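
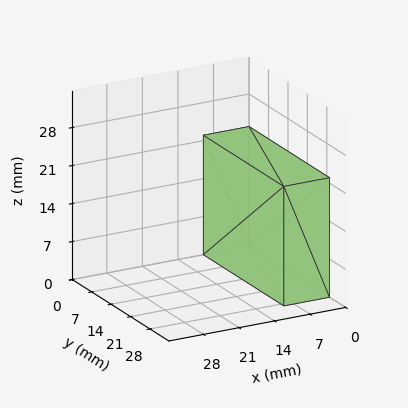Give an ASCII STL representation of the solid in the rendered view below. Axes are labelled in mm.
Reading the render: the shape is a rectangular box, roughly 9 × 29 mm footprint and 22 mm tall (dimensions read to the nearest mm from the axis ticks). For the STL, each face is triangulated and given an outward normal.

solid part
  facet normal 0.0000 0.0000 -1.0000
    outer loop
      vertex 9.0 29.0 0.0
      vertex 9.0 0.0 0.0
      vertex 0.0 0.0 0.0
    endloop
  endfacet
  facet normal 0.0000 0.0000 -1.0000
    outer loop
      vertex 0.0 29.0 0.0
      vertex 9.0 29.0 0.0
      vertex 0.0 0.0 0.0
    endloop
  endfacet
  facet normal 0.0000 0.0000 1.0000
    outer loop
      vertex 0.0 0.0 22.0
      vertex 9.0 0.0 22.0
      vertex 9.0 29.0 22.0
    endloop
  endfacet
  facet normal 0.0000 0.0000 1.0000
    outer loop
      vertex 0.0 0.0 22.0
      vertex 9.0 29.0 22.0
      vertex 0.0 29.0 22.0
    endloop
  endfacet
  facet normal 0.0000 -1.0000 0.0000
    outer loop
      vertex 0.0 0.0 0.0
      vertex 9.0 0.0 0.0
      vertex 9.0 0.0 22.0
    endloop
  endfacet
  facet normal 0.0000 -1.0000 0.0000
    outer loop
      vertex 0.0 0.0 0.0
      vertex 9.0 0.0 22.0
      vertex 0.0 0.0 22.0
    endloop
  endfacet
  facet normal 0.0000 1.0000 0.0000
    outer loop
      vertex 9.0 29.0 22.0
      vertex 9.0 29.0 0.0
      vertex 0.0 29.0 0.0
    endloop
  endfacet
  facet normal 0.0000 1.0000 0.0000
    outer loop
      vertex 0.0 29.0 22.0
      vertex 9.0 29.0 22.0
      vertex 0.0 29.0 0.0
    endloop
  endfacet
  facet normal -1.0000 0.0000 0.0000
    outer loop
      vertex 0.0 29.0 22.0
      vertex 0.0 29.0 0.0
      vertex 0.0 0.0 0.0
    endloop
  endfacet
  facet normal -1.0000 0.0000 0.0000
    outer loop
      vertex 0.0 0.0 22.0
      vertex 0.0 29.0 22.0
      vertex 0.0 0.0 0.0
    endloop
  endfacet
  facet normal 1.0000 0.0000 0.0000
    outer loop
      vertex 9.0 0.0 0.0
      vertex 9.0 29.0 0.0
      vertex 9.0 29.0 22.0
    endloop
  endfacet
  facet normal 1.0000 0.0000 0.0000
    outer loop
      vertex 9.0 0.0 0.0
      vertex 9.0 29.0 22.0
      vertex 9.0 0.0 22.0
    endloop
  endfacet
endsolid part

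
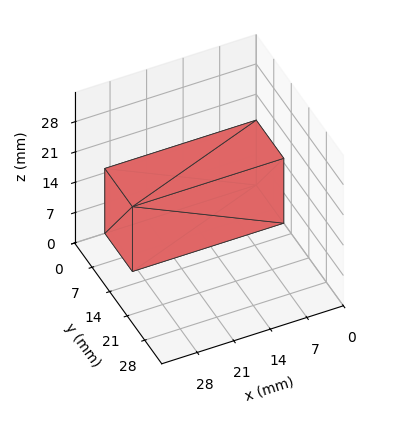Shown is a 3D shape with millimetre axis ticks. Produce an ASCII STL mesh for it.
Reading the render: the shape is a rectangular box, roughly 29 × 11 mm footprint and 15 mm tall (dimensions read to the nearest mm from the axis ticks). For the STL, each face is triangulated and given an outward normal.

solid part
  facet normal 0.0000 0.0000 -1.0000
    outer loop
      vertex 29.000 11.000 0.000
      vertex 29.000 0.000 0.000
      vertex 0.000 0.000 0.000
    endloop
  endfacet
  facet normal 0.0000 0.0000 -1.0000
    outer loop
      vertex 0.000 11.000 0.000
      vertex 29.000 11.000 0.000
      vertex 0.000 0.000 0.000
    endloop
  endfacet
  facet normal 0.0000 0.0000 1.0000
    outer loop
      vertex 0.000 0.000 15.000
      vertex 29.000 0.000 15.000
      vertex 29.000 11.000 15.000
    endloop
  endfacet
  facet normal 0.0000 0.0000 1.0000
    outer loop
      vertex 0.000 0.000 15.000
      vertex 29.000 11.000 15.000
      vertex 0.000 11.000 15.000
    endloop
  endfacet
  facet normal 0.0000 -1.0000 0.0000
    outer loop
      vertex 0.000 0.000 0.000
      vertex 29.000 0.000 0.000
      vertex 29.000 0.000 15.000
    endloop
  endfacet
  facet normal 0.0000 -1.0000 0.0000
    outer loop
      vertex 0.000 0.000 0.000
      vertex 29.000 0.000 15.000
      vertex 0.000 0.000 15.000
    endloop
  endfacet
  facet normal 0.0000 1.0000 0.0000
    outer loop
      vertex 29.000 11.000 15.000
      vertex 29.000 11.000 0.000
      vertex 0.000 11.000 0.000
    endloop
  endfacet
  facet normal 0.0000 1.0000 0.0000
    outer loop
      vertex 0.000 11.000 15.000
      vertex 29.000 11.000 15.000
      vertex 0.000 11.000 0.000
    endloop
  endfacet
  facet normal -1.0000 0.0000 0.0000
    outer loop
      vertex 0.000 11.000 15.000
      vertex 0.000 11.000 0.000
      vertex 0.000 0.000 0.000
    endloop
  endfacet
  facet normal -1.0000 0.0000 0.0000
    outer loop
      vertex 0.000 0.000 15.000
      vertex 0.000 11.000 15.000
      vertex 0.000 0.000 0.000
    endloop
  endfacet
  facet normal 1.0000 0.0000 0.0000
    outer loop
      vertex 29.000 0.000 0.000
      vertex 29.000 11.000 0.000
      vertex 29.000 11.000 15.000
    endloop
  endfacet
  facet normal 1.0000 0.0000 0.0000
    outer loop
      vertex 29.000 0.000 0.000
      vertex 29.000 11.000 15.000
      vertex 29.000 0.000 15.000
    endloop
  endfacet
endsolid part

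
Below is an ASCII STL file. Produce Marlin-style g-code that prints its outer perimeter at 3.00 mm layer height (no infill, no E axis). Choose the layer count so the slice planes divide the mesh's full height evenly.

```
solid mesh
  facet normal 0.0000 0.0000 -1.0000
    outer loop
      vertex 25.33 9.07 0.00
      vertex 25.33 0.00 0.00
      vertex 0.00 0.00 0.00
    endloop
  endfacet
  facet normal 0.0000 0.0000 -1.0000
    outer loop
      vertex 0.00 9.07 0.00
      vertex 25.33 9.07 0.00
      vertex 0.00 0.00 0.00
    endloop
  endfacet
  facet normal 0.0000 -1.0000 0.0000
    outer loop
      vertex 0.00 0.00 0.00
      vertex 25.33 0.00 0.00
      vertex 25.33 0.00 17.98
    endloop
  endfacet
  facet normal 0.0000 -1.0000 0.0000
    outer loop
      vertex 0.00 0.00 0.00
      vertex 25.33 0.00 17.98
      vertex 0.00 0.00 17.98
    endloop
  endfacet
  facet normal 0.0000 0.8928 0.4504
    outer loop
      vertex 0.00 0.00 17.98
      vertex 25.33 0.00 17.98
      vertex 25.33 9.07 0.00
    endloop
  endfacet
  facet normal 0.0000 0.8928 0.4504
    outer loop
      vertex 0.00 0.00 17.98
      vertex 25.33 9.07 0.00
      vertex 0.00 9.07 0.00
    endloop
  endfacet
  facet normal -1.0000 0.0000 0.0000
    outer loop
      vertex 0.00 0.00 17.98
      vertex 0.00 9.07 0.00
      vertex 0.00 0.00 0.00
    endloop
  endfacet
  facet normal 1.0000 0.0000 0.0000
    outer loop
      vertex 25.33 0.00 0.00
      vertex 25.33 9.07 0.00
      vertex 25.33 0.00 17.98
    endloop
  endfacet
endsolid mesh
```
; perimeter-only toolpath
G21 ; units = mm
G90 ; absolute positioning
G28 ; home
; layer 1
G0 Z3.00
G0 X0.00 Y0.00
G1 X25.33 Y0.00
G1 X25.33 Y7.56
G1 X0.00 Y7.56
G1 X0.00 Y0.00
; layer 2
G0 Z5.99
G0 X0.00 Y0.00
G1 X25.33 Y0.00
G1 X25.33 Y6.05
G1 X0.00 Y6.05
G1 X0.00 Y0.00
; layer 3
G0 Z8.99
G0 X0.00 Y0.00
G1 X25.33 Y0.00
G1 X25.33 Y4.54
G1 X0.00 Y4.54
G1 X0.00 Y0.00
; layer 4
G0 Z11.99
G0 X0.00 Y0.00
G1 X25.33 Y0.00
G1 X25.33 Y3.02
G1 X0.00 Y3.02
G1 X0.00 Y0.00
; layer 5
G0 Z14.98
G0 X0.00 Y0.00
G1 X25.33 Y0.00
G1 X25.33 Y1.51
G1 X0.00 Y1.51
G1 X0.00 Y0.00
M2 ; end

The solid is a wedge (ramp): 25.3 × 9.07 mm base, rising to 18 mm along the y=0 edge and sloping linearly to z=0 at y=9.07. Slicing at Δz = 3.00 mm — 6 equal slices spanning the solid's height, so layer i sits at z = i·h/6 — gives 5 non-empty perimeters. Each is a 4-segment closed polygon; G0 lifts to the layer z and rapids to the start vertex, then G1 traces the edges. The cross-section shrinks linearly with z (the slice at the apex is degenerate and omitted).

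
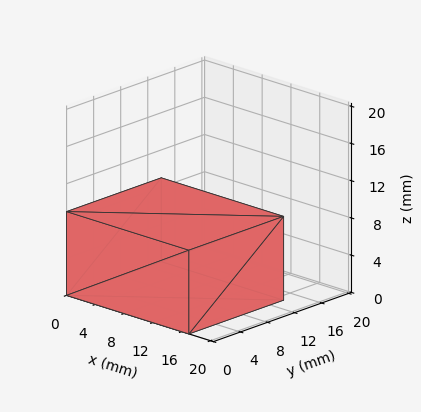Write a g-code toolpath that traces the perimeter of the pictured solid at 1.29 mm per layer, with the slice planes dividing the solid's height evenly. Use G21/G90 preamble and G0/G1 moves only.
Reading the render: the shape is a rectangular box, roughly 17 × 14 mm footprint and 9 mm tall (dimensions read to the nearest mm from the axis ticks). For the g-code, the solid's height is divided into equal slices at the stated Δz and each level perimeter traced with G1 moves after a G0 lift.

; perimeter-only toolpath
G21 ; units = mm
G90 ; absolute positioning
G28 ; home
; layer 1
G0 Z1.29
G0 X0.00 Y0.00
G1 X17.00 Y0.00
G1 X17.00 Y14.00
G1 X0.00 Y14.00
G1 X0.00 Y0.00
; layer 2
G0 Z2.57
G0 X0.00 Y0.00
G1 X17.00 Y0.00
G1 X17.00 Y14.00
G1 X0.00 Y14.00
G1 X0.00 Y0.00
; layer 3
G0 Z3.86
G0 X0.00 Y0.00
G1 X17.00 Y0.00
G1 X17.00 Y14.00
G1 X0.00 Y14.00
G1 X0.00 Y0.00
; layer 4
G0 Z5.14
G0 X0.00 Y0.00
G1 X17.00 Y0.00
G1 X17.00 Y14.00
G1 X0.00 Y14.00
G1 X0.00 Y0.00
; layer 5
G0 Z6.43
G0 X0.00 Y0.00
G1 X17.00 Y0.00
G1 X17.00 Y14.00
G1 X0.00 Y14.00
G1 X0.00 Y0.00
; layer 6
G0 Z7.71
G0 X0.00 Y0.00
G1 X17.00 Y0.00
G1 X17.00 Y14.00
G1 X0.00 Y14.00
G1 X0.00 Y0.00
; layer 7
G0 Z9.00
G0 X0.00 Y0.00
G1 X17.00 Y0.00
G1 X17.00 Y14.00
G1 X0.00 Y14.00
G1 X0.00 Y0.00
M2 ; end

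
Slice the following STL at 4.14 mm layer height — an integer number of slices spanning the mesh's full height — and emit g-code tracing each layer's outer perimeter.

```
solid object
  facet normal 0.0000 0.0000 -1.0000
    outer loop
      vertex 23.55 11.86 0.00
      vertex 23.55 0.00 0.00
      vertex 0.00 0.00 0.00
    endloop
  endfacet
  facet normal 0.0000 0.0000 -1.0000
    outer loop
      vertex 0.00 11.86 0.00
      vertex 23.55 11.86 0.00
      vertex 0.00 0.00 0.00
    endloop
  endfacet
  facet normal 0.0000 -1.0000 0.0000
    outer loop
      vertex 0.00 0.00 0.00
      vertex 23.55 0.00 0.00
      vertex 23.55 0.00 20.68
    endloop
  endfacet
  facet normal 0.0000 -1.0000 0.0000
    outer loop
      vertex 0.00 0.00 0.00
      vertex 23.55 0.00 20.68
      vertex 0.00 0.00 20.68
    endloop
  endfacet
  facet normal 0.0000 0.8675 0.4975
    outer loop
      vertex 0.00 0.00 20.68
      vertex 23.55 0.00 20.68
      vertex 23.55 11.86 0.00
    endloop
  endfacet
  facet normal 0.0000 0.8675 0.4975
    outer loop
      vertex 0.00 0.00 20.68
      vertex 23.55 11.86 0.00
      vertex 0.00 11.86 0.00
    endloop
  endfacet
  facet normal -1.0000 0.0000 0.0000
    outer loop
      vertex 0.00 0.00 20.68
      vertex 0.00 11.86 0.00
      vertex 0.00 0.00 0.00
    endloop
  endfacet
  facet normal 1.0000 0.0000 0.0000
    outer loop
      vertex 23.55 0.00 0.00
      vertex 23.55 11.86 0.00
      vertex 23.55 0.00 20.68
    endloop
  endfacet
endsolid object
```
; perimeter-only toolpath
G21 ; units = mm
G90 ; absolute positioning
G28 ; home
; layer 1
G0 Z4.14
G0 X0.00 Y0.00
G1 X23.55 Y0.00
G1 X23.55 Y9.49
G1 X0.00 Y9.49
G1 X0.00 Y0.00
; layer 2
G0 Z8.27
G0 X0.00 Y0.00
G1 X23.55 Y0.00
G1 X23.55 Y7.12
G1 X0.00 Y7.12
G1 X0.00 Y0.00
; layer 3
G0 Z12.41
G0 X0.00 Y0.00
G1 X23.55 Y0.00
G1 X23.55 Y4.74
G1 X0.00 Y4.74
G1 X0.00 Y0.00
; layer 4
G0 Z16.54
G0 X0.00 Y0.00
G1 X23.55 Y0.00
G1 X23.55 Y2.37
G1 X0.00 Y2.37
G1 X0.00 Y0.00
M2 ; end

The solid is a wedge (ramp): 23.6 × 11.9 mm base, rising to 20.7 mm along the y=0 edge and sloping linearly to z=0 at y=11.9. Slicing at Δz = 4.14 mm — 5 equal slices spanning the solid's height, so layer i sits at z = i·h/5 — gives 4 non-empty perimeters. Each is a 4-segment closed polygon; G0 lifts to the layer z and rapids to the start vertex, then G1 traces the edges. The cross-section shrinks linearly with z (the slice at the apex is degenerate and omitted).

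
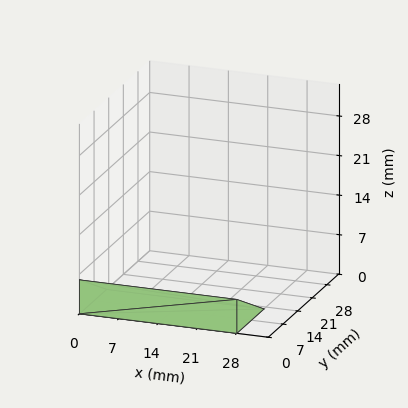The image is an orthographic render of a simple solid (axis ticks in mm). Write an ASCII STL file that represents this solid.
Reading the render: the shape is a wedge (ramp): 28 × 13 mm base, rising to 6 mm along the y=0 edge and sloping linearly to z=0 at y=13 (dimensions read to the nearest mm from the axis ticks). For the STL, each face is triangulated and given an outward normal.

solid part
  facet normal 0.0000 0.0000 -1.0000
    outer loop
      vertex 28.00 13.00 0.00
      vertex 28.00 0.00 0.00
      vertex 0.00 0.00 0.00
    endloop
  endfacet
  facet normal 0.0000 0.0000 -1.0000
    outer loop
      vertex 0.00 13.00 0.00
      vertex 28.00 13.00 0.00
      vertex 0.00 0.00 0.00
    endloop
  endfacet
  facet normal 0.0000 -1.0000 0.0000
    outer loop
      vertex 0.00 0.00 0.00
      vertex 28.00 0.00 0.00
      vertex 28.00 0.00 6.00
    endloop
  endfacet
  facet normal 0.0000 -1.0000 0.0000
    outer loop
      vertex 0.00 0.00 0.00
      vertex 28.00 0.00 6.00
      vertex 0.00 0.00 6.00
    endloop
  endfacet
  facet normal 0.0000 0.4191 0.9080
    outer loop
      vertex 0.00 0.00 6.00
      vertex 28.00 0.00 6.00
      vertex 28.00 13.00 0.00
    endloop
  endfacet
  facet normal 0.0000 0.4191 0.9080
    outer loop
      vertex 0.00 0.00 6.00
      vertex 28.00 13.00 0.00
      vertex 0.00 13.00 0.00
    endloop
  endfacet
  facet normal -1.0000 0.0000 0.0000
    outer loop
      vertex 0.00 0.00 6.00
      vertex 0.00 13.00 0.00
      vertex 0.00 0.00 0.00
    endloop
  endfacet
  facet normal 1.0000 0.0000 0.0000
    outer loop
      vertex 28.00 0.00 0.00
      vertex 28.00 13.00 0.00
      vertex 28.00 0.00 6.00
    endloop
  endfacet
endsolid part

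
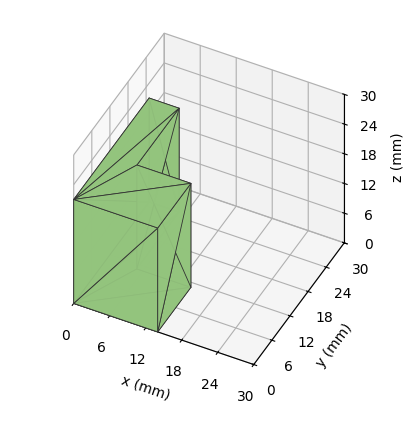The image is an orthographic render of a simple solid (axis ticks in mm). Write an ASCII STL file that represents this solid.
Reading the render: the shape is an L-shaped prism: outer 14 × 25 mm, arm thicknesses ≈ 11 mm (horizontal) and 5 mm (vertical), extruded 21 mm in z (dimensions read to the nearest mm from the axis ticks). For the STL, each face is triangulated and given an outward normal.

solid part
  facet normal 0.0000 0.0000 -1.0000
    outer loop
      vertex 14.0 11.0 0.0
      vertex 14.0 0.0 0.0
      vertex 0.0 0.0 0.0
    endloop
  endfacet
  facet normal 0.0000 0.0000 -1.0000
    outer loop
      vertex 5.0 11.0 0.0
      vertex 14.0 11.0 0.0
      vertex 0.0 0.0 0.0
    endloop
  endfacet
  facet normal 0.0000 0.0000 -1.0000
    outer loop
      vertex 5.0 25.0 0.0
      vertex 5.0 11.0 0.0
      vertex 0.0 0.0 0.0
    endloop
  endfacet
  facet normal 0.0000 0.0000 -1.0000
    outer loop
      vertex 0.0 25.0 0.0
      vertex 5.0 25.0 0.0
      vertex 0.0 0.0 0.0
    endloop
  endfacet
  facet normal 0.0000 0.0000 1.0000
    outer loop
      vertex 0.0 0.0 21.0
      vertex 14.0 0.0 21.0
      vertex 14.0 11.0 21.0
    endloop
  endfacet
  facet normal 0.0000 0.0000 1.0000
    outer loop
      vertex 0.0 0.0 21.0
      vertex 14.0 11.0 21.0
      vertex 5.0 11.0 21.0
    endloop
  endfacet
  facet normal 0.0000 0.0000 1.0000
    outer loop
      vertex 0.0 0.0 21.0
      vertex 5.0 11.0 21.0
      vertex 5.0 25.0 21.0
    endloop
  endfacet
  facet normal 0.0000 0.0000 1.0000
    outer loop
      vertex 0.0 0.0 21.0
      vertex 5.0 25.0 21.0
      vertex 0.0 25.0 21.0
    endloop
  endfacet
  facet normal 0.0000 -1.0000 0.0000
    outer loop
      vertex 0.0 0.0 0.0
      vertex 14.0 0.0 0.0
      vertex 14.0 0.0 21.0
    endloop
  endfacet
  facet normal 0.0000 -1.0000 0.0000
    outer loop
      vertex 0.0 0.0 0.0
      vertex 14.0 0.0 21.0
      vertex 0.0 0.0 21.0
    endloop
  endfacet
  facet normal 1.0000 0.0000 0.0000
    outer loop
      vertex 14.0 0.0 0.0
      vertex 14.0 11.0 0.0
      vertex 14.0 11.0 21.0
    endloop
  endfacet
  facet normal 1.0000 0.0000 0.0000
    outer loop
      vertex 14.0 0.0 0.0
      vertex 14.0 11.0 21.0
      vertex 14.0 0.0 21.0
    endloop
  endfacet
  facet normal 0.0000 1.0000 0.0000
    outer loop
      vertex 14.0 11.0 0.0
      vertex 5.0 11.0 0.0
      vertex 5.0 11.0 21.0
    endloop
  endfacet
  facet normal 0.0000 1.0000 0.0000
    outer loop
      vertex 14.0 11.0 0.0
      vertex 5.0 11.0 21.0
      vertex 14.0 11.0 21.0
    endloop
  endfacet
  facet normal 1.0000 0.0000 0.0000
    outer loop
      vertex 5.0 11.0 0.0
      vertex 5.0 25.0 0.0
      vertex 5.0 25.0 21.0
    endloop
  endfacet
  facet normal 1.0000 0.0000 0.0000
    outer loop
      vertex 5.0 11.0 0.0
      vertex 5.0 25.0 21.0
      vertex 5.0 11.0 21.0
    endloop
  endfacet
  facet normal 0.0000 1.0000 0.0000
    outer loop
      vertex 5.0 25.0 0.0
      vertex 0.0 25.0 0.0
      vertex 0.0 25.0 21.0
    endloop
  endfacet
  facet normal 0.0000 1.0000 0.0000
    outer loop
      vertex 5.0 25.0 0.0
      vertex 0.0 25.0 21.0
      vertex 5.0 25.0 21.0
    endloop
  endfacet
  facet normal -1.0000 0.0000 0.0000
    outer loop
      vertex 0.0 25.0 0.0
      vertex 0.0 0.0 0.0
      vertex 0.0 0.0 21.0
    endloop
  endfacet
  facet normal -1.0000 0.0000 0.0000
    outer loop
      vertex 0.0 25.0 0.0
      vertex 0.0 0.0 21.0
      vertex 0.0 25.0 21.0
    endloop
  endfacet
endsolid part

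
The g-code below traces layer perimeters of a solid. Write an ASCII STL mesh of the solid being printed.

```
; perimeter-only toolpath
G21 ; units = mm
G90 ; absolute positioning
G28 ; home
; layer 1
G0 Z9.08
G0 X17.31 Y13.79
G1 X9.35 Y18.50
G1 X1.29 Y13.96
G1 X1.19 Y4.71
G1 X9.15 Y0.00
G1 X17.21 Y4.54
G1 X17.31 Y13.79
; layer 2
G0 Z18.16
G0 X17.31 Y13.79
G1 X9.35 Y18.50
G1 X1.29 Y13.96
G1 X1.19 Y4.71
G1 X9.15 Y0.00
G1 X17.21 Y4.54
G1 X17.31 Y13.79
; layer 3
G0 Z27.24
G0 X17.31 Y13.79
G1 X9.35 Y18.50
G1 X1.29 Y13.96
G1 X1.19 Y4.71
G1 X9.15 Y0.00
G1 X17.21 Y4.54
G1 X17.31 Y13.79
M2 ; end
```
solid part
  facet normal 0.0000 0.0000 -1.0000
    outer loop
      vertex 1.29 13.96 0.00
      vertex 9.35 18.50 0.00
      vertex 17.31 13.79 0.00
    endloop
  endfacet
  facet normal 0.0000 0.0000 -1.0000
    outer loop
      vertex 1.19 4.71 0.00
      vertex 1.29 13.96 0.00
      vertex 17.31 13.79 0.00
    endloop
  endfacet
  facet normal 0.0000 0.0000 -1.0000
    outer loop
      vertex 9.15 0.00 0.00
      vertex 1.19 4.71 0.00
      vertex 17.31 13.79 0.00
    endloop
  endfacet
  facet normal 0.0000 0.0000 -1.0000
    outer loop
      vertex 17.21 4.54 0.00
      vertex 9.15 0.00 0.00
      vertex 17.31 13.79 0.00
    endloop
  endfacet
  facet normal 0.0000 0.0000 1.0000
    outer loop
      vertex 17.31 13.79 27.24
      vertex 9.35 18.50 27.24
      vertex 1.29 13.96 27.24
    endloop
  endfacet
  facet normal 0.0000 0.0000 1.0000
    outer loop
      vertex 17.31 13.79 27.24
      vertex 1.29 13.96 27.24
      vertex 1.19 4.71 27.24
    endloop
  endfacet
  facet normal 0.0000 0.0000 1.0000
    outer loop
      vertex 17.31 13.79 27.24
      vertex 1.19 4.71 27.24
      vertex 9.15 0.00 27.24
    endloop
  endfacet
  facet normal 0.0000 0.0000 1.0000
    outer loop
      vertex 17.31 13.79 27.24
      vertex 9.15 0.00 27.24
      vertex 17.21 4.54 27.24
    endloop
  endfacet
  facet normal 0.5092 0.8606 0.0000
    outer loop
      vertex 17.31 13.79 0.00
      vertex 9.35 18.50 0.00
      vertex 9.35 18.50 27.24
    endloop
  endfacet
  facet normal 0.5092 0.8606 0.0000
    outer loop
      vertex 17.31 13.79 0.00
      vertex 9.35 18.50 27.24
      vertex 17.31 13.79 27.24
    endloop
  endfacet
  facet normal -0.4908 0.8713 0.0000
    outer loop
      vertex 9.35 18.50 0.00
      vertex 1.29 13.96 0.00
      vertex 1.29 13.96 27.24
    endloop
  endfacet
  facet normal -0.4908 0.8713 0.0000
    outer loop
      vertex 9.35 18.50 0.00
      vertex 1.29 13.96 27.24
      vertex 9.35 18.50 27.24
    endloop
  endfacet
  facet normal -0.9999 0.0108 0.0000
    outer loop
      vertex 1.29 13.96 0.00
      vertex 1.19 4.71 0.00
      vertex 1.19 4.71 27.24
    endloop
  endfacet
  facet normal -0.9999 0.0108 0.0000
    outer loop
      vertex 1.29 13.96 0.00
      vertex 1.19 4.71 27.24
      vertex 1.29 13.96 27.24
    endloop
  endfacet
  facet normal -0.5092 -0.8606 0.0000
    outer loop
      vertex 1.19 4.71 0.00
      vertex 9.15 0.00 0.00
      vertex 9.15 0.00 27.24
    endloop
  endfacet
  facet normal -0.5092 -0.8606 0.0000
    outer loop
      vertex 1.19 4.71 0.00
      vertex 9.15 0.00 27.24
      vertex 1.19 4.71 27.24
    endloop
  endfacet
  facet normal 0.4908 -0.8713 0.0000
    outer loop
      vertex 9.15 0.00 0.00
      vertex 17.21 4.54 0.00
      vertex 17.21 4.54 27.24
    endloop
  endfacet
  facet normal 0.4908 -0.8713 0.0000
    outer loop
      vertex 9.15 0.00 0.00
      vertex 17.21 4.54 27.24
      vertex 9.15 0.00 27.24
    endloop
  endfacet
  facet normal 0.9999 -0.0108 0.0000
    outer loop
      vertex 17.21 4.54 0.00
      vertex 17.31 13.79 0.00
      vertex 17.31 13.79 27.24
    endloop
  endfacet
  facet normal 0.9999 -0.0108 0.0000
    outer loop
      vertex 17.21 4.54 0.00
      vertex 17.31 13.79 27.24
      vertex 17.21 4.54 27.24
    endloop
  endfacet
endsolid part

The G0 Z moves step by Δz≈9.08 mm. Every layer's G1 loop is the same polygon, so the solid is a straight extrusion of it from z=0 to z≈27.2. Closing with flat bottom and top caps and triangulating gives 20 facets — a regular 6-sided prism (a cylinder approximated with 6 flat sides), circumscribed radius ≈ 9.25 mm, height ≈ 27.2 mm.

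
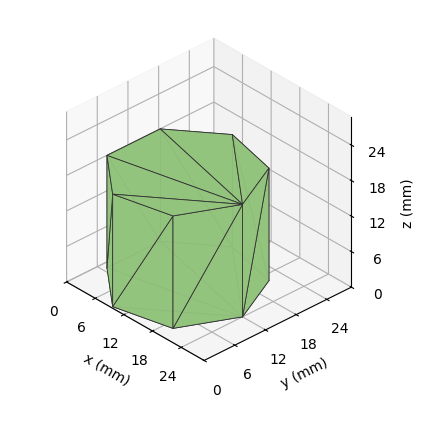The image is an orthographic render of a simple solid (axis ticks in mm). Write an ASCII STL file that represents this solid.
Reading the render: the shape is a regular 7-sided prism (a cylinder approximated with 7 flat sides), circumscribed radius ≈ 12 mm, height ≈ 19 mm (dimensions read to the nearest mm from the axis ticks). For the STL, each face is triangulated and given an outward normal.

solid part
  facet normal 0.0000 0.0000 -1.0000
    outer loop
      vertex 9.330 23.699 0.000
      vertex 19.482 21.382 0.000
      vertex 24.000 12.000 0.000
    endloop
  endfacet
  facet normal 0.0000 0.0000 -1.0000
    outer loop
      vertex 1.188 17.207 0.000
      vertex 9.330 23.699 0.000
      vertex 24.000 12.000 0.000
    endloop
  endfacet
  facet normal 0.0000 0.0000 -1.0000
    outer loop
      vertex 1.188 6.793 0.000
      vertex 1.188 17.207 0.000
      vertex 24.000 12.000 0.000
    endloop
  endfacet
  facet normal 0.0000 0.0000 -1.0000
    outer loop
      vertex 9.330 0.301 0.000
      vertex 1.188 6.793 0.000
      vertex 24.000 12.000 0.000
    endloop
  endfacet
  facet normal 0.0000 0.0000 -1.0000
    outer loop
      vertex 19.482 2.618 0.000
      vertex 9.330 0.301 0.000
      vertex 24.000 12.000 0.000
    endloop
  endfacet
  facet normal 0.0000 0.0000 1.0000
    outer loop
      vertex 24.000 12.000 19.000
      vertex 19.482 21.382 19.000
      vertex 9.330 23.699 19.000
    endloop
  endfacet
  facet normal 0.0000 0.0000 1.0000
    outer loop
      vertex 24.000 12.000 19.000
      vertex 9.330 23.699 19.000
      vertex 1.188 17.207 19.000
    endloop
  endfacet
  facet normal 0.0000 0.0000 1.0000
    outer loop
      vertex 24.000 12.000 19.000
      vertex 1.188 17.207 19.000
      vertex 1.188 6.793 19.000
    endloop
  endfacet
  facet normal 0.0000 0.0000 1.0000
    outer loop
      vertex 24.000 12.000 19.000
      vertex 1.188 6.793 19.000
      vertex 9.330 0.301 19.000
    endloop
  endfacet
  facet normal 0.0000 0.0000 1.0000
    outer loop
      vertex 24.000 12.000 19.000
      vertex 9.330 0.301 19.000
      vertex 19.482 2.618 19.000
    endloop
  endfacet
  facet normal 0.9010 0.4339 0.0000
    outer loop
      vertex 24.000 12.000 0.000
      vertex 19.482 21.382 0.000
      vertex 19.482 21.382 19.000
    endloop
  endfacet
  facet normal 0.9010 0.4339 0.0000
    outer loop
      vertex 24.000 12.000 0.000
      vertex 19.482 21.382 19.000
      vertex 24.000 12.000 19.000
    endloop
  endfacet
  facet normal 0.2225 0.9749 0.0000
    outer loop
      vertex 19.482 21.382 0.000
      vertex 9.330 23.699 0.000
      vertex 9.330 23.699 19.000
    endloop
  endfacet
  facet normal 0.2225 0.9749 0.0000
    outer loop
      vertex 19.482 21.382 0.000
      vertex 9.330 23.699 19.000
      vertex 19.482 21.382 19.000
    endloop
  endfacet
  facet normal -0.6234 0.7819 0.0000
    outer loop
      vertex 9.330 23.699 0.000
      vertex 1.188 17.207 0.000
      vertex 1.188 17.207 19.000
    endloop
  endfacet
  facet normal -0.6234 0.7819 0.0000
    outer loop
      vertex 9.330 23.699 0.000
      vertex 1.188 17.207 19.000
      vertex 9.330 23.699 19.000
    endloop
  endfacet
  facet normal -1.0000 0.0000 0.0000
    outer loop
      vertex 1.188 17.207 0.000
      vertex 1.188 6.793 0.000
      vertex 1.188 6.793 19.000
    endloop
  endfacet
  facet normal -1.0000 0.0000 0.0000
    outer loop
      vertex 1.188 17.207 0.000
      vertex 1.188 6.793 19.000
      vertex 1.188 17.207 19.000
    endloop
  endfacet
  facet normal -0.6234 -0.7819 0.0000
    outer loop
      vertex 1.188 6.793 0.000
      vertex 9.330 0.301 0.000
      vertex 9.330 0.301 19.000
    endloop
  endfacet
  facet normal -0.6234 -0.7819 0.0000
    outer loop
      vertex 1.188 6.793 0.000
      vertex 9.330 0.301 19.000
      vertex 1.188 6.793 19.000
    endloop
  endfacet
  facet normal 0.2225 -0.9749 0.0000
    outer loop
      vertex 9.330 0.301 0.000
      vertex 19.482 2.618 0.000
      vertex 19.482 2.618 19.000
    endloop
  endfacet
  facet normal 0.2225 -0.9749 0.0000
    outer loop
      vertex 9.330 0.301 0.000
      vertex 19.482 2.618 19.000
      vertex 9.330 0.301 19.000
    endloop
  endfacet
  facet normal 0.9010 -0.4339 0.0000
    outer loop
      vertex 19.482 2.618 0.000
      vertex 24.000 12.000 0.000
      vertex 24.000 12.000 19.000
    endloop
  endfacet
  facet normal 0.9010 -0.4339 0.0000
    outer loop
      vertex 19.482 2.618 0.000
      vertex 24.000 12.000 19.000
      vertex 19.482 2.618 19.000
    endloop
  endfacet
endsolid part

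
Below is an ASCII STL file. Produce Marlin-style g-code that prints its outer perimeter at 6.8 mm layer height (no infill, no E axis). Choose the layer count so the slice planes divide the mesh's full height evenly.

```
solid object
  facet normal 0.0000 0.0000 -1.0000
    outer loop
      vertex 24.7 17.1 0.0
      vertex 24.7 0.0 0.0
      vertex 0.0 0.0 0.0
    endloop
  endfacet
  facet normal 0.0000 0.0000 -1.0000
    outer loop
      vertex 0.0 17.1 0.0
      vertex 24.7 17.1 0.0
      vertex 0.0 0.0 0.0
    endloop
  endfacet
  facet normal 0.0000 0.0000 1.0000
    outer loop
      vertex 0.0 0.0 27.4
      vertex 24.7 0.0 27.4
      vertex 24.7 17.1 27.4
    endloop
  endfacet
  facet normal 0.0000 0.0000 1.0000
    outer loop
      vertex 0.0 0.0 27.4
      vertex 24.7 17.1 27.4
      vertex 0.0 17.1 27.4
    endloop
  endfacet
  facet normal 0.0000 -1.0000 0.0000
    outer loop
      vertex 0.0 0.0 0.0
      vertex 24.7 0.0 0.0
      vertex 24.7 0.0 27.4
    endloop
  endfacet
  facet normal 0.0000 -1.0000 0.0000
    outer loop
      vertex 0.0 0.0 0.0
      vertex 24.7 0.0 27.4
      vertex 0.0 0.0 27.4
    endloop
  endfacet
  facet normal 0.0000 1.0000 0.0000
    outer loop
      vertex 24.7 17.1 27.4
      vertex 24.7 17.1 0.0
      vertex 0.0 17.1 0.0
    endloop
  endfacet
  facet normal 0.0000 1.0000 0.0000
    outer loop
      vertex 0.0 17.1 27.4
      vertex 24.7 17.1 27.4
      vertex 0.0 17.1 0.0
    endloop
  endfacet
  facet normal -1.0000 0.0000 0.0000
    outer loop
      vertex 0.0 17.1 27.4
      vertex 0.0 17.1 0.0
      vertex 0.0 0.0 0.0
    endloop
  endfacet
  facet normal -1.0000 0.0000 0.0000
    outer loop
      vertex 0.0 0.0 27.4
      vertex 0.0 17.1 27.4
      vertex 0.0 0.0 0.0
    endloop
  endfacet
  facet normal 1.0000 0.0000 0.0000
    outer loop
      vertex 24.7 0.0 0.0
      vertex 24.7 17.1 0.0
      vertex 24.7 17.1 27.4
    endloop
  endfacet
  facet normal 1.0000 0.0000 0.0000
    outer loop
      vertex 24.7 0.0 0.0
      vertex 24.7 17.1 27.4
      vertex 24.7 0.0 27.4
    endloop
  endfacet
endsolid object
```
; perimeter-only toolpath
G21 ; units = mm
G90 ; absolute positioning
G28 ; home
; layer 1
G0 Z6.8
G0 X0.0 Y0.0
G1 X24.7 Y0.0
G1 X24.7 Y17.1
G1 X0.0 Y17.1
G1 X0.0 Y0.0
; layer 2
G0 Z13.7
G0 X0.0 Y0.0
G1 X24.7 Y0.0
G1 X24.7 Y17.1
G1 X0.0 Y17.1
G1 X0.0 Y0.0
; layer 3
G0 Z20.5
G0 X0.0 Y0.0
G1 X24.7 Y0.0
G1 X24.7 Y17.1
G1 X0.0 Y17.1
G1 X0.0 Y0.0
; layer 4
G0 Z27.4
G0 X0.0 Y0.0
G1 X24.7 Y0.0
G1 X24.7 Y17.1
G1 X0.0 Y17.1
G1 X0.0 Y0.0
M2 ; end

The solid is a rectangular box, roughly 24.7 × 17.1 mm footprint and 27.4 mm tall. Slicing at Δz = 6.8 mm — 4 equal slices spanning the solid's height, so layer i sits at z = i·h/4 — gives 4 non-empty perimeters. Each is a 4-segment closed polygon; G0 lifts to the layer z and rapids to the start vertex, then G1 traces the edges.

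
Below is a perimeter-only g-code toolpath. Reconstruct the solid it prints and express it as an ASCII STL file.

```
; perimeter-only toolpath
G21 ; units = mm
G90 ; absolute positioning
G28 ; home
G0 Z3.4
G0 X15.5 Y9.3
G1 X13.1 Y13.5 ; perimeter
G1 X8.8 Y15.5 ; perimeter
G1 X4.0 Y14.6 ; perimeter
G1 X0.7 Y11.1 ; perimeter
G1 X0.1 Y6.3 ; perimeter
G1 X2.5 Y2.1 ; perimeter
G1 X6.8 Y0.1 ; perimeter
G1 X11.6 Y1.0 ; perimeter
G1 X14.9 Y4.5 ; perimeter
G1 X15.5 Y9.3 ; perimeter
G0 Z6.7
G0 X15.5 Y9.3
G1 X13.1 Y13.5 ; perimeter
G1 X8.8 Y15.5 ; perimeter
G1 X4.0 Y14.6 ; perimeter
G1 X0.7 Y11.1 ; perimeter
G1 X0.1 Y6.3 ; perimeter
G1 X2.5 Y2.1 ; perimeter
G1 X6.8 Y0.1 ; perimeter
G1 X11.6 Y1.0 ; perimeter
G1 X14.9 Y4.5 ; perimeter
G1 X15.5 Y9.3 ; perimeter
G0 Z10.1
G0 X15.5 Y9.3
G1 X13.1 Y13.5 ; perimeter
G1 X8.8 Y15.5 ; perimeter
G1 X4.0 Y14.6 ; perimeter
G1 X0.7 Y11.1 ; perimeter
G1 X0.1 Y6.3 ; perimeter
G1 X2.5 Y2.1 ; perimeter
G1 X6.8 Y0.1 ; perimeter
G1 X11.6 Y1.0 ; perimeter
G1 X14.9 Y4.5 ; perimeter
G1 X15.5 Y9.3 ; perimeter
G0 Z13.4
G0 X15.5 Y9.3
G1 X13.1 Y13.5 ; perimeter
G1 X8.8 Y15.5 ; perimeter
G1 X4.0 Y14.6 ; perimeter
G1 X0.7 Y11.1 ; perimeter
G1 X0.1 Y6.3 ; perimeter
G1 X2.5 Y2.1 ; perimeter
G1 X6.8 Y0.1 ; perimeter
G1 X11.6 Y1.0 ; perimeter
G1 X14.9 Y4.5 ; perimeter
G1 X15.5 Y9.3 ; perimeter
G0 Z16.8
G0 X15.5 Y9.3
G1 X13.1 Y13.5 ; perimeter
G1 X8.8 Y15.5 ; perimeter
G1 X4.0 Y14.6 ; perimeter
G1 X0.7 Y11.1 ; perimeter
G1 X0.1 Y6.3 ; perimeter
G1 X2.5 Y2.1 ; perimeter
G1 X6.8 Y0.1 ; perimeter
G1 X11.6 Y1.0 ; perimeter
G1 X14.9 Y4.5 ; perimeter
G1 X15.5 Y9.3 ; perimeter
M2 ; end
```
solid part
  facet normal 0.0000 0.0000 -1.0000
    outer loop
      vertex 8.8 15.5 0.0
      vertex 13.1 13.5 0.0
      vertex 15.5 9.3 0.0
    endloop
  endfacet
  facet normal 0.0000 0.0000 -1.0000
    outer loop
      vertex 4.0 14.6 0.0
      vertex 8.8 15.5 0.0
      vertex 15.5 9.3 0.0
    endloop
  endfacet
  facet normal 0.0000 0.0000 -1.0000
    outer loop
      vertex 0.7 11.1 0.0
      vertex 4.0 14.6 0.0
      vertex 15.5 9.3 0.0
    endloop
  endfacet
  facet normal 0.0000 0.0000 -1.0000
    outer loop
      vertex 0.1 6.3 0.0
      vertex 0.7 11.1 0.0
      vertex 15.5 9.3 0.0
    endloop
  endfacet
  facet normal 0.0000 0.0000 -1.0000
    outer loop
      vertex 2.5 2.1 0.0
      vertex 0.1 6.3 0.0
      vertex 15.5 9.3 0.0
    endloop
  endfacet
  facet normal 0.0000 0.0000 -1.0000
    outer loop
      vertex 6.8 0.1 0.0
      vertex 2.5 2.1 0.0
      vertex 15.5 9.3 0.0
    endloop
  endfacet
  facet normal 0.0000 0.0000 -1.0000
    outer loop
      vertex 11.6 1.0 0.0
      vertex 6.8 0.1 0.0
      vertex 15.5 9.3 0.0
    endloop
  endfacet
  facet normal 0.0000 0.0000 -1.0000
    outer loop
      vertex 14.9 4.5 0.0
      vertex 11.6 1.0 0.0
      vertex 15.5 9.3 0.0
    endloop
  endfacet
  facet normal 0.0000 0.0000 1.0000
    outer loop
      vertex 15.5 9.3 16.8
      vertex 13.1 13.5 16.8
      vertex 8.8 15.5 16.8
    endloop
  endfacet
  facet normal 0.0000 0.0000 1.0000
    outer loop
      vertex 15.5 9.3 16.8
      vertex 8.8 15.5 16.8
      vertex 4.0 14.6 16.8
    endloop
  endfacet
  facet normal 0.0000 0.0000 1.0000
    outer loop
      vertex 15.5 9.3 16.8
      vertex 4.0 14.6 16.8
      vertex 0.7 11.1 16.8
    endloop
  endfacet
  facet normal 0.0000 0.0000 1.0000
    outer loop
      vertex 15.5 9.3 16.8
      vertex 0.7 11.1 16.8
      vertex 0.1 6.3 16.8
    endloop
  endfacet
  facet normal 0.0000 0.0000 1.0000
    outer loop
      vertex 15.5 9.3 16.8
      vertex 0.1 6.3 16.8
      vertex 2.5 2.1 16.8
    endloop
  endfacet
  facet normal 0.0000 0.0000 1.0000
    outer loop
      vertex 15.5 9.3 16.8
      vertex 2.5 2.1 16.8
      vertex 6.8 0.1 16.8
    endloop
  endfacet
  facet normal 0.0000 0.0000 1.0000
    outer loop
      vertex 15.5 9.3 16.8
      vertex 6.8 0.1 16.8
      vertex 11.6 1.0 16.8
    endloop
  endfacet
  facet normal 0.0000 0.0000 1.0000
    outer loop
      vertex 15.5 9.3 16.8
      vertex 11.6 1.0 16.8
      vertex 14.9 4.5 16.8
    endloop
  endfacet
  facet normal 0.8682 0.4961 0.0000
    outer loop
      vertex 15.5 9.3 0.0
      vertex 13.1 13.5 0.0
      vertex 13.1 13.5 16.8
    endloop
  endfacet
  facet normal 0.8682 0.4961 0.0000
    outer loop
      vertex 15.5 9.3 0.0
      vertex 13.1 13.5 16.8
      vertex 15.5 9.3 16.8
    endloop
  endfacet
  facet normal 0.4217 0.9067 0.0000
    outer loop
      vertex 13.1 13.5 0.0
      vertex 8.8 15.5 0.0
      vertex 8.8 15.5 16.8
    endloop
  endfacet
  facet normal 0.4217 0.9067 0.0000
    outer loop
      vertex 13.1 13.5 0.0
      vertex 8.8 15.5 16.8
      vertex 13.1 13.5 16.8
    endloop
  endfacet
  facet normal -0.1843 0.9829 0.0000
    outer loop
      vertex 8.8 15.5 0.0
      vertex 4.0 14.6 0.0
      vertex 4.0 14.6 16.8
    endloop
  endfacet
  facet normal -0.1843 0.9829 0.0000
    outer loop
      vertex 8.8 15.5 0.0
      vertex 4.0 14.6 16.8
      vertex 8.8 15.5 16.8
    endloop
  endfacet
  facet normal -0.7276 0.6860 0.0000
    outer loop
      vertex 4.0 14.6 0.0
      vertex 0.7 11.1 0.0
      vertex 0.7 11.1 16.8
    endloop
  endfacet
  facet normal -0.7276 0.6860 0.0000
    outer loop
      vertex 4.0 14.6 0.0
      vertex 0.7 11.1 16.8
      vertex 4.0 14.6 16.8
    endloop
  endfacet
  facet normal -0.9923 0.1240 0.0000
    outer loop
      vertex 0.7 11.1 0.0
      vertex 0.1 6.3 0.0
      vertex 0.1 6.3 16.8
    endloop
  endfacet
  facet normal -0.9923 0.1240 0.0000
    outer loop
      vertex 0.7 11.1 0.0
      vertex 0.1 6.3 16.8
      vertex 0.7 11.1 16.8
    endloop
  endfacet
  facet normal -0.8682 -0.4961 0.0000
    outer loop
      vertex 0.1 6.3 0.0
      vertex 2.5 2.1 0.0
      vertex 2.5 2.1 16.8
    endloop
  endfacet
  facet normal -0.8682 -0.4961 0.0000
    outer loop
      vertex 0.1 6.3 0.0
      vertex 2.5 2.1 16.8
      vertex 0.1 6.3 16.8
    endloop
  endfacet
  facet normal -0.4217 -0.9067 0.0000
    outer loop
      vertex 2.5 2.1 0.0
      vertex 6.8 0.1 0.0
      vertex 6.8 0.1 16.8
    endloop
  endfacet
  facet normal -0.4217 -0.9067 0.0000
    outer loop
      vertex 2.5 2.1 0.0
      vertex 6.8 0.1 16.8
      vertex 2.5 2.1 16.8
    endloop
  endfacet
  facet normal 0.1843 -0.9829 0.0000
    outer loop
      vertex 6.8 0.1 0.0
      vertex 11.6 1.0 0.0
      vertex 11.6 1.0 16.8
    endloop
  endfacet
  facet normal 0.1843 -0.9829 0.0000
    outer loop
      vertex 6.8 0.1 0.0
      vertex 11.6 1.0 16.8
      vertex 6.8 0.1 16.8
    endloop
  endfacet
  facet normal 0.7276 -0.6860 0.0000
    outer loop
      vertex 11.6 1.0 0.0
      vertex 14.9 4.5 0.0
      vertex 14.9 4.5 16.8
    endloop
  endfacet
  facet normal 0.7276 -0.6860 0.0000
    outer loop
      vertex 11.6 1.0 0.0
      vertex 14.9 4.5 16.8
      vertex 11.6 1.0 16.8
    endloop
  endfacet
  facet normal 0.9923 -0.1240 0.0000
    outer loop
      vertex 14.9 4.5 0.0
      vertex 15.5 9.3 0.0
      vertex 15.5 9.3 16.8
    endloop
  endfacet
  facet normal 0.9923 -0.1240 0.0000
    outer loop
      vertex 14.9 4.5 0.0
      vertex 15.5 9.3 16.8
      vertex 14.9 4.5 16.8
    endloop
  endfacet
endsolid part

The G0 Z moves step by Δz≈3.4 mm. Every layer's G1 loop is the same polygon, so the solid is a straight extrusion of it from z=0 to z≈16.8. Closing with flat bottom and top caps and triangulating gives 36 facets — a regular 10-sided prism (a cylinder approximated with 10 flat sides), circumscribed radius ≈ 7.8 mm, height ≈ 16.8 mm.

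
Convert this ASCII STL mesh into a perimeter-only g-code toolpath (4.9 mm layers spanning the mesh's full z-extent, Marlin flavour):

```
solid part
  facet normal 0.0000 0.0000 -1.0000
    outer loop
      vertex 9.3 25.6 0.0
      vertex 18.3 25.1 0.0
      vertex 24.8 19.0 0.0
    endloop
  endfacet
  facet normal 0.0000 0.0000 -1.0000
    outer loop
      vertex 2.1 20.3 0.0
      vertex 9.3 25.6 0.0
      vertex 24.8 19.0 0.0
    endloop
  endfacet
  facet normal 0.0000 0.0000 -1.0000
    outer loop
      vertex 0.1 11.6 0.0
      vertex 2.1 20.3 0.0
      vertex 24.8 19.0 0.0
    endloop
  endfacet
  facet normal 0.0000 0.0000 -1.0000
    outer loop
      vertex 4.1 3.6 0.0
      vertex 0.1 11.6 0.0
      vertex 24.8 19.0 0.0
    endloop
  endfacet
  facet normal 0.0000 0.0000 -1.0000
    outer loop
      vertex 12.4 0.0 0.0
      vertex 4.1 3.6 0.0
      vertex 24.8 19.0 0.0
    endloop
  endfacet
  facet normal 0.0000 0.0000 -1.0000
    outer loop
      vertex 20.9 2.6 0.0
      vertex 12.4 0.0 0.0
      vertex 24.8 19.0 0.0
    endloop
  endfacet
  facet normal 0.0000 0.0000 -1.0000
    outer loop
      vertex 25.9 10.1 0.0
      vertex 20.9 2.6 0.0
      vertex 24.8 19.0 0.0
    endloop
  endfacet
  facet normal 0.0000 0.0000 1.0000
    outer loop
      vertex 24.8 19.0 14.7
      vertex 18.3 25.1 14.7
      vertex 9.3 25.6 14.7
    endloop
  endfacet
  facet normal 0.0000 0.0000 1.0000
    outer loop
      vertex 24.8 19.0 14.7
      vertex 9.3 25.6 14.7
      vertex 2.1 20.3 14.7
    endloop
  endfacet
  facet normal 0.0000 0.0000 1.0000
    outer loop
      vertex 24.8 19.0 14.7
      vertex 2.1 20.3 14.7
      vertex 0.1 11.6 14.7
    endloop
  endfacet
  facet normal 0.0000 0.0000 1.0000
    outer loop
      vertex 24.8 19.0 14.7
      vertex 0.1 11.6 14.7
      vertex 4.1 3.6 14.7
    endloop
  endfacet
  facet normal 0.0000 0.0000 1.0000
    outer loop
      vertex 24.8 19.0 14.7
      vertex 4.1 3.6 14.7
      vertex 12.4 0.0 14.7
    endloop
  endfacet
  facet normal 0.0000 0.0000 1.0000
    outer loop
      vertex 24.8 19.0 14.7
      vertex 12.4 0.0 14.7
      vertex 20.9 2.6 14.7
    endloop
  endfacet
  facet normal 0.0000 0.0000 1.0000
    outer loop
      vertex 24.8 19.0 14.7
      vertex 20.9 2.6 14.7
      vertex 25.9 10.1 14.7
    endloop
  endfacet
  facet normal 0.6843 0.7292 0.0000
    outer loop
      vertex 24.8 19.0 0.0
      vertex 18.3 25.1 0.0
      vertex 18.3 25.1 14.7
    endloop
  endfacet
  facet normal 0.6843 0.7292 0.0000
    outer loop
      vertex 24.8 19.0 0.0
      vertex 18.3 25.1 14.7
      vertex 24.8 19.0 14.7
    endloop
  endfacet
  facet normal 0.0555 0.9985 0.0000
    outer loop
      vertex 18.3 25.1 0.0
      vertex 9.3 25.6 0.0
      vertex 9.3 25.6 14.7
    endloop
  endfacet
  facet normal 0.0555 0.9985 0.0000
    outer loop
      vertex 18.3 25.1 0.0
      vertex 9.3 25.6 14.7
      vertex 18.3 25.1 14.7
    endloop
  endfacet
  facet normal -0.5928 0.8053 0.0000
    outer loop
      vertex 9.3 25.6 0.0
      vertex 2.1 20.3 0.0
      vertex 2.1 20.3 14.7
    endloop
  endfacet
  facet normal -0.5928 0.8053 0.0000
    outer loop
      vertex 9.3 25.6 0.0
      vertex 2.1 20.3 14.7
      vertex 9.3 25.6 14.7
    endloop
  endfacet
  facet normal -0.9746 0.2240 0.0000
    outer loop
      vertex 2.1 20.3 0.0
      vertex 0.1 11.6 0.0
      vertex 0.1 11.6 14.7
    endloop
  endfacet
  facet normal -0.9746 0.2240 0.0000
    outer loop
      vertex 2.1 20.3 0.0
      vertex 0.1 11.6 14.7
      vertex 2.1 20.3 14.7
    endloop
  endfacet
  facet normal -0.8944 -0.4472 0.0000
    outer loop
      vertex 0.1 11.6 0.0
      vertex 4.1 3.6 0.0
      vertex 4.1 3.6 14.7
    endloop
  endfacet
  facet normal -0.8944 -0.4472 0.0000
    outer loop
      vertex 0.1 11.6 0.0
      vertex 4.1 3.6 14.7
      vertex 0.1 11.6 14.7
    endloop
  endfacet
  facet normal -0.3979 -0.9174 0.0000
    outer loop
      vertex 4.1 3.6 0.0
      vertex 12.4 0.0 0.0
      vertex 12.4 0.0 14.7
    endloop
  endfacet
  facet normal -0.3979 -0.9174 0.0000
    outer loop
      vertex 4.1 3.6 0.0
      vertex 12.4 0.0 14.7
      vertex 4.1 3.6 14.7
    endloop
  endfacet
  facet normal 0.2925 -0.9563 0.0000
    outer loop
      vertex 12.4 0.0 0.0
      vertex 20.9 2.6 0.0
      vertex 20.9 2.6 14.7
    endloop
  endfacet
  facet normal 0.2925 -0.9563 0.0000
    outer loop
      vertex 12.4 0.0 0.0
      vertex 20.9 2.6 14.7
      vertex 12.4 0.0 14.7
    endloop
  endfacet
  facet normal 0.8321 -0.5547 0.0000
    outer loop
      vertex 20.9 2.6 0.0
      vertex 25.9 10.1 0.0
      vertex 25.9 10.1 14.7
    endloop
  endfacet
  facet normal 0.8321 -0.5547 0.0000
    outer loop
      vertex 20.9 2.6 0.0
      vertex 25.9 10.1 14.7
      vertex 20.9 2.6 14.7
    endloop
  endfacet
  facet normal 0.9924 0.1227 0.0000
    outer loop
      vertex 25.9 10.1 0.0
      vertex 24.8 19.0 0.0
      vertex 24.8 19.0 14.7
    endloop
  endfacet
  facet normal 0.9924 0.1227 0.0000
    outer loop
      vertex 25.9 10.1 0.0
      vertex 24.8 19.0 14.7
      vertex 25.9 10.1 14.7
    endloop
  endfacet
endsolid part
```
; perimeter-only toolpath
G21 ; units = mm
G90 ; absolute positioning
G28 ; home
; layer 1
G0 Z4.9
G0 X24.8 Y19.0
G1 X18.3 Y25.1
G1 X9.3 Y25.6
G1 X2.1 Y20.3
G1 X0.1 Y11.6
G1 X4.1 Y3.6
G1 X12.4 Y0.0
G1 X20.9 Y2.6
G1 X25.9 Y10.1
G1 X24.8 Y19.0
; layer 2
G0 Z9.8
G0 X24.8 Y19.0
G1 X18.3 Y25.1
G1 X9.3 Y25.6
G1 X2.1 Y20.3
G1 X0.1 Y11.6
G1 X4.1 Y3.6
G1 X12.4 Y0.0
G1 X20.9 Y2.6
G1 X25.9 Y10.1
G1 X24.8 Y19.0
; layer 3
G0 Z14.7
G0 X24.8 Y19.0
G1 X18.3 Y25.1
G1 X9.3 Y25.6
G1 X2.1 Y20.3
G1 X0.1 Y11.6
G1 X4.1 Y3.6
G1 X12.4 Y0.0
G1 X20.9 Y2.6
G1 X25.9 Y10.1
G1 X24.8 Y19.0
M2 ; end

The solid is a regular 9-sided prism (a cylinder approximated with 9 flat sides), circumscribed radius ≈ 13.1 mm, height ≈ 14.7 mm. Slicing at Δz = 4.9 mm — 3 equal slices spanning the solid's height, so layer i sits at z = i·h/3 — gives 3 non-empty perimeters. Each is a 9-segment closed polygon; G0 lifts to the layer z and rapids to the start vertex, then G1 traces the edges.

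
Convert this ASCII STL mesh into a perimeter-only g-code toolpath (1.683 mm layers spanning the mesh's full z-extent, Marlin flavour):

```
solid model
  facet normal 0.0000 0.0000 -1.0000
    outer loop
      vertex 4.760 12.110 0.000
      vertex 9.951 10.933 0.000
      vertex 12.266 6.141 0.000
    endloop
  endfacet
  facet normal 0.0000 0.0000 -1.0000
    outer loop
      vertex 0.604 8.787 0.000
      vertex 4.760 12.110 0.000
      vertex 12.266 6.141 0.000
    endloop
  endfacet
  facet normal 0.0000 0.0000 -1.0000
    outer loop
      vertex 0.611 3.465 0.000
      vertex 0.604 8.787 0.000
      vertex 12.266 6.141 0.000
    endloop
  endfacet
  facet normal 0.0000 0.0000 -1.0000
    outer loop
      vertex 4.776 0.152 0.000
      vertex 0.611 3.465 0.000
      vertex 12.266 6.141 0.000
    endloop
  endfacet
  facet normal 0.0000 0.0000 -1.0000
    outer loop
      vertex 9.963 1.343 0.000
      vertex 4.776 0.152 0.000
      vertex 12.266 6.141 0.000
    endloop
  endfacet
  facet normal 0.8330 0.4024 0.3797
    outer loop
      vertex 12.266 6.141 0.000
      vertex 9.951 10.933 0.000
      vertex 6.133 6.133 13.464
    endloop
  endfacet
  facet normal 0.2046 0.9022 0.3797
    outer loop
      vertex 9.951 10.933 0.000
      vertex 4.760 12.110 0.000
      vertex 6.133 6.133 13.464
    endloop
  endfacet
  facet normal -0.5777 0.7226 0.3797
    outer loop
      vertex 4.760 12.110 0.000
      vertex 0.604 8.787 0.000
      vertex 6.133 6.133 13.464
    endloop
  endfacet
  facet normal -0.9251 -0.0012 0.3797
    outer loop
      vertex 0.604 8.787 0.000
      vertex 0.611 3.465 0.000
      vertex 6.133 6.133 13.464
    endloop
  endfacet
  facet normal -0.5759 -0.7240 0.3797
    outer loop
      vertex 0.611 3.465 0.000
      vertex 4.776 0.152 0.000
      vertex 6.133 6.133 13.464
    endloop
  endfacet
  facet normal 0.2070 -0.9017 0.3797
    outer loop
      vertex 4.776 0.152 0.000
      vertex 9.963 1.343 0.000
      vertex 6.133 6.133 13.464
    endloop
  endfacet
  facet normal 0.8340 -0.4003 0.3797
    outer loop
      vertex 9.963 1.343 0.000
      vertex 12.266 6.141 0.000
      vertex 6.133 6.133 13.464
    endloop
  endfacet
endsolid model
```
; perimeter-only toolpath
G21 ; units = mm
G90 ; absolute positioning
G28 ; home
; layer 1
G0 Z1.683
G0 X11.499 Y6.140
G1 X9.474 Y10.333
G1 X4.932 Y11.363
G1 X1.295 Y8.455
G1 X1.301 Y3.798
G1 X4.946 Y0.900
G1 X9.484 Y1.942
G1 X11.499 Y6.140
; layer 2
G0 Z3.366
G0 X10.733 Y6.139
G1 X8.997 Y9.733
G1 X5.103 Y10.616
G1 X1.986 Y8.124
G1 X1.992 Y4.132
G1 X5.115 Y1.647
G1 X9.005 Y2.540
G1 X10.733 Y6.139
; layer 3
G0 Z5.049
G0 X9.966 Y6.138
G1 X8.519 Y9.133
G1 X5.275 Y9.869
G1 X2.677 Y7.792
G1 X2.682 Y4.466
G1 X5.285 Y2.395
G1 X8.527 Y3.139
G1 X9.966 Y6.138
; layer 4
G0 Z6.732
G0 X9.200 Y6.137
G1 X8.042 Y8.533
G1 X5.447 Y9.121
G1 X3.369 Y7.460
G1 X3.372 Y4.799
G1 X5.454 Y3.143
G1 X8.048 Y3.738
G1 X9.200 Y6.137
; layer 5
G0 Z8.415
G0 X8.433 Y6.136
G1 X7.565 Y7.933
G1 X5.618 Y8.374
G1 X4.060 Y7.128
G1 X4.062 Y5.133
G1 X5.624 Y3.890
G1 X7.569 Y4.337
G1 X8.433 Y6.136
; layer 6
G0 Z10.098
G0 X7.666 Y6.135
G1 X7.088 Y7.333
G1 X5.790 Y7.627
G1 X4.751 Y6.796
G1 X4.753 Y5.466
G1 X5.794 Y4.638
G1 X7.091 Y4.936
G1 X7.666 Y6.135
; layer 7
G0 Z11.781
G0 X6.900 Y6.134
G1 X6.610 Y6.733
G1 X5.961 Y6.880
G1 X5.442 Y6.465
G1 X5.443 Y5.800
G1 X5.963 Y5.385
G1 X6.612 Y5.534
G1 X6.900 Y6.134
M2 ; end

The solid is a regular 7-sided pyramid, base circumscribed radius ≈ 6.13 mm, apex at z ≈ 13.5 mm. Slicing at Δz = 1.683 mm — 8 equal slices spanning the solid's height, so layer i sits at z = i·h/8 — gives 7 non-empty perimeters. Each is a 7-segment closed polygon; G0 lifts to the layer z and rapids to the start vertex, then G1 traces the edges. The cross-section shrinks linearly with z (the slice at the apex is degenerate and omitted).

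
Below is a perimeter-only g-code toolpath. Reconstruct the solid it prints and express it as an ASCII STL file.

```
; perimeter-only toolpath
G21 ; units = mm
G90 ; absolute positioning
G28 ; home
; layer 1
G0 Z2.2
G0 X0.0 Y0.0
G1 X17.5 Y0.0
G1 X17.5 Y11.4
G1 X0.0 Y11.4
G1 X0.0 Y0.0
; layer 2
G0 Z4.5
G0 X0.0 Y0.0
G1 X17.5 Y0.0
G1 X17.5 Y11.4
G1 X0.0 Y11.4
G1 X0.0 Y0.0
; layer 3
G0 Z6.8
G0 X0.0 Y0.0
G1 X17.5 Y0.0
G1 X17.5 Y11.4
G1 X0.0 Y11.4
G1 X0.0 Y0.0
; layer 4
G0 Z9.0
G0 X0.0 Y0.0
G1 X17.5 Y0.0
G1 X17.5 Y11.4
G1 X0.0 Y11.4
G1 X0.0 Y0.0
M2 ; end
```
solid part
  facet normal 0.0000 0.0000 -1.0000
    outer loop
      vertex 17.5 11.4 0.0
      vertex 17.5 0.0 0.0
      vertex 0.0 0.0 0.0
    endloop
  endfacet
  facet normal 0.0000 0.0000 -1.0000
    outer loop
      vertex 0.0 11.4 0.0
      vertex 17.5 11.4 0.0
      vertex 0.0 0.0 0.0
    endloop
  endfacet
  facet normal 0.0000 0.0000 1.0000
    outer loop
      vertex 0.0 0.0 9.0
      vertex 17.5 0.0 9.0
      vertex 17.5 11.4 9.0
    endloop
  endfacet
  facet normal 0.0000 0.0000 1.0000
    outer loop
      vertex 0.0 0.0 9.0
      vertex 17.5 11.4 9.0
      vertex 0.0 11.4 9.0
    endloop
  endfacet
  facet normal 0.0000 -1.0000 0.0000
    outer loop
      vertex 0.0 0.0 0.0
      vertex 17.5 0.0 0.0
      vertex 17.5 0.0 9.0
    endloop
  endfacet
  facet normal 0.0000 -1.0000 0.0000
    outer loop
      vertex 0.0 0.0 0.0
      vertex 17.5 0.0 9.0
      vertex 0.0 0.0 9.0
    endloop
  endfacet
  facet normal 0.0000 1.0000 0.0000
    outer loop
      vertex 17.5 11.4 9.0
      vertex 17.5 11.4 0.0
      vertex 0.0 11.4 0.0
    endloop
  endfacet
  facet normal 0.0000 1.0000 0.0000
    outer loop
      vertex 0.0 11.4 9.0
      vertex 17.5 11.4 9.0
      vertex 0.0 11.4 0.0
    endloop
  endfacet
  facet normal -1.0000 0.0000 0.0000
    outer loop
      vertex 0.0 11.4 9.0
      vertex 0.0 11.4 0.0
      vertex 0.0 0.0 0.0
    endloop
  endfacet
  facet normal -1.0000 0.0000 0.0000
    outer loop
      vertex 0.0 0.0 9.0
      vertex 0.0 11.4 9.0
      vertex 0.0 0.0 0.0
    endloop
  endfacet
  facet normal 1.0000 0.0000 0.0000
    outer loop
      vertex 17.5 0.0 0.0
      vertex 17.5 11.4 0.0
      vertex 17.5 11.4 9.0
    endloop
  endfacet
  facet normal 1.0000 0.0000 0.0000
    outer loop
      vertex 17.5 0.0 0.0
      vertex 17.5 11.4 9.0
      vertex 17.5 0.0 9.0
    endloop
  endfacet
endsolid part

The G0 Z moves step by Δz≈2.2 mm. Every layer's G1 loop is the same polygon, so the solid is a straight extrusion of it from z=0 to z≈9. Closing with flat bottom and top caps and triangulating gives 12 facets — a rectangular box, roughly 17.5 × 11.4 mm footprint and 9 mm tall.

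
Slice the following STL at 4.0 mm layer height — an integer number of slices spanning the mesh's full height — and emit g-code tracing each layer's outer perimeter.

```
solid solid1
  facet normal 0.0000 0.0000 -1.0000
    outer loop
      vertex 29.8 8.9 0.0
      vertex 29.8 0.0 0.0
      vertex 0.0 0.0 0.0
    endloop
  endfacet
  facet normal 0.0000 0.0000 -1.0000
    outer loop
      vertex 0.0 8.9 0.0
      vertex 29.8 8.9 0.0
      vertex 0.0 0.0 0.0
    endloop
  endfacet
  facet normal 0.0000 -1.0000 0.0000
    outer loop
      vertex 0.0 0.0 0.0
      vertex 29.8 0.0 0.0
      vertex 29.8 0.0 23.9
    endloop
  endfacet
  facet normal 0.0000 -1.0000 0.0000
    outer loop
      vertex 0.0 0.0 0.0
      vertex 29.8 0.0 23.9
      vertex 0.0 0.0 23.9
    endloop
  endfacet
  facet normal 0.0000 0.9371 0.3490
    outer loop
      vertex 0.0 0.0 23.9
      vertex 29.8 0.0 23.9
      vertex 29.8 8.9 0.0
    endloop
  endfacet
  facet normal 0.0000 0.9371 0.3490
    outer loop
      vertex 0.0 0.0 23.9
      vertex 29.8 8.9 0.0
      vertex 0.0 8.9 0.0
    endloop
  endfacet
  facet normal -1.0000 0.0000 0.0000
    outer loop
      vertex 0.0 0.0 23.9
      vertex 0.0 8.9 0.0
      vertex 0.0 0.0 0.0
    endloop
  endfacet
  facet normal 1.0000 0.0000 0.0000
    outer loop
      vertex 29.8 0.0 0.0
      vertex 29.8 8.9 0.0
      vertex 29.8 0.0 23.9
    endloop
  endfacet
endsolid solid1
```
; perimeter-only toolpath
G21 ; units = mm
G90 ; absolute positioning
G28 ; home
; layer 1
G0 Z4.0
G0 X0.0 Y0.0
G1 X29.8 Y0.0
G1 X29.8 Y7.4
G1 X0.0 Y7.4
G1 X0.0 Y0.0
; layer 2
G0 Z8.0
G0 X0.0 Y0.0
G1 X29.8 Y0.0
G1 X29.8 Y5.9
G1 X0.0 Y5.9
G1 X0.0 Y0.0
; layer 3
G0 Z11.9
G0 X0.0 Y0.0
G1 X29.8 Y0.0
G1 X29.8 Y4.5
G1 X0.0 Y4.5
G1 X0.0 Y0.0
; layer 4
G0 Z15.9
G0 X0.0 Y0.0
G1 X29.8 Y0.0
G1 X29.8 Y3.0
G1 X0.0 Y3.0
G1 X0.0 Y0.0
; layer 5
G0 Z19.9
G0 X0.0 Y0.0
G1 X29.8 Y0.0
G1 X29.8 Y1.5
G1 X0.0 Y1.5
G1 X0.0 Y0.0
M2 ; end

The solid is a wedge (ramp): 29.8 × 8.9 mm base, rising to 23.9 mm along the y=0 edge and sloping linearly to z=0 at y=8.9. Slicing at Δz = 4.0 mm — 6 equal slices spanning the solid's height, so layer i sits at z = i·h/6 — gives 5 non-empty perimeters. Each is a 4-segment closed polygon; G0 lifts to the layer z and rapids to the start vertex, then G1 traces the edges. The cross-section shrinks linearly with z (the slice at the apex is degenerate and omitted).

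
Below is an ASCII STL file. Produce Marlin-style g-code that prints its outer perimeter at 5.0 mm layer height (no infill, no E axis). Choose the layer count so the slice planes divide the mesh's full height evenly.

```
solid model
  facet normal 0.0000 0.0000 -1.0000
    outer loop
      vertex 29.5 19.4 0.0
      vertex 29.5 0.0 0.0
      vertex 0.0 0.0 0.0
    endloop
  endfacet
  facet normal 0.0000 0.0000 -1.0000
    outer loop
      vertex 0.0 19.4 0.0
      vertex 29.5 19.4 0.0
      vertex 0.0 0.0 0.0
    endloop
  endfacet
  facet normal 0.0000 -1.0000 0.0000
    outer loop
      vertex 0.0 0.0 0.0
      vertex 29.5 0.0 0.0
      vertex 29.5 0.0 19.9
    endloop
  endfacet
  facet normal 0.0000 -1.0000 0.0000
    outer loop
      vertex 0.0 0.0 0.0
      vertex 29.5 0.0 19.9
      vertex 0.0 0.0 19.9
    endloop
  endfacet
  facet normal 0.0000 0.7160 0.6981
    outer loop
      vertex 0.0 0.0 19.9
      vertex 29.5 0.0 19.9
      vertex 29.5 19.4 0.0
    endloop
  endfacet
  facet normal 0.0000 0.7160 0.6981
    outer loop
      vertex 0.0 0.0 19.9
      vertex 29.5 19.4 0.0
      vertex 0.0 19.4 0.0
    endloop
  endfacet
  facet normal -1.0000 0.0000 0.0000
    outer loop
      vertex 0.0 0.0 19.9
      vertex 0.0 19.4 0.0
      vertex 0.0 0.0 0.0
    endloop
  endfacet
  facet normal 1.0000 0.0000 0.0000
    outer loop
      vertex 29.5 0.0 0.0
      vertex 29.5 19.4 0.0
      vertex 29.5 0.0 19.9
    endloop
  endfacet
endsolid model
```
; perimeter-only toolpath
G21 ; units = mm
G90 ; absolute positioning
G28 ; home
; layer 1
G0 Z5.0
G0 X0.0 Y0.0
G1 X29.5 Y0.0
G1 X29.5 Y14.5
G1 X0.0 Y14.5
G1 X0.0 Y0.0
; layer 2
G0 Z9.9
G0 X0.0 Y0.0
G1 X29.5 Y0.0
G1 X29.5 Y9.7
G1 X0.0 Y9.7
G1 X0.0 Y0.0
; layer 3
G0 Z14.9
G0 X0.0 Y0.0
G1 X29.5 Y0.0
G1 X29.5 Y4.8
G1 X0.0 Y4.8
G1 X0.0 Y0.0
M2 ; end

The solid is a wedge (ramp): 29.5 × 19.4 mm base, rising to 19.9 mm along the y=0 edge and sloping linearly to z=0 at y=19.4. Slicing at Δz = 5.0 mm — 4 equal slices spanning the solid's height, so layer i sits at z = i·h/4 — gives 3 non-empty perimeters. Each is a 4-segment closed polygon; G0 lifts to the layer z and rapids to the start vertex, then G1 traces the edges. The cross-section shrinks linearly with z (the slice at the apex is degenerate and omitted).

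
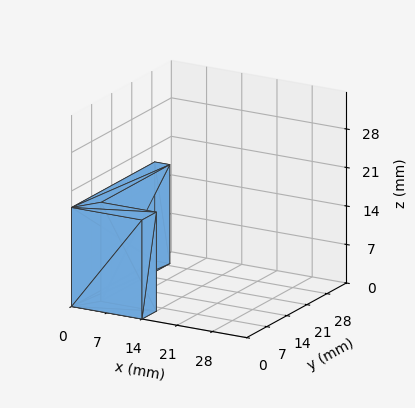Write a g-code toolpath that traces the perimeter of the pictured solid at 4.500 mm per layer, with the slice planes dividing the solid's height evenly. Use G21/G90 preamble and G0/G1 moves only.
Reading the render: the shape is an L-shaped prism: outer 14 × 29 mm, arm thicknesses ≈ 5 mm (horizontal) and 3 mm (vertical), extruded 18 mm in z (dimensions read to the nearest mm from the axis ticks). For the g-code, the solid's height is divided into equal slices at the stated Δz and each level perimeter traced with G1 moves after a G0 lift.

; perimeter-only toolpath
G21 ; units = mm
G90 ; absolute positioning
G28 ; home
; layer 1
G0 Z4.500
G0 X0.000 Y0.000
G1 X14.000 Y0.000
G1 X14.000 Y5.000
G1 X3.000 Y5.000
G1 X3.000 Y29.000
G1 X0.000 Y29.000
G1 X0.000 Y0.000
; layer 2
G0 Z9.000
G0 X0.000 Y0.000
G1 X14.000 Y0.000
G1 X14.000 Y5.000
G1 X3.000 Y5.000
G1 X3.000 Y29.000
G1 X0.000 Y29.000
G1 X0.000 Y0.000
; layer 3
G0 Z13.500
G0 X0.000 Y0.000
G1 X14.000 Y0.000
G1 X14.000 Y5.000
G1 X3.000 Y5.000
G1 X3.000 Y29.000
G1 X0.000 Y29.000
G1 X0.000 Y0.000
; layer 4
G0 Z18.000
G0 X0.000 Y0.000
G1 X14.000 Y0.000
G1 X14.000 Y5.000
G1 X3.000 Y5.000
G1 X3.000 Y29.000
G1 X0.000 Y29.000
G1 X0.000 Y0.000
M2 ; end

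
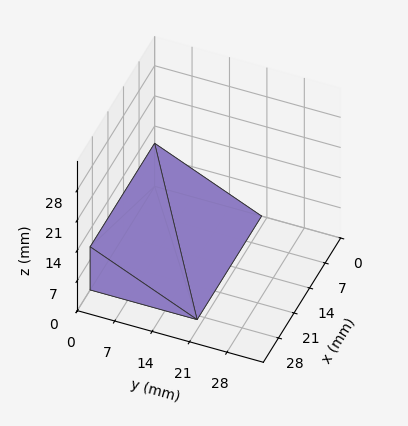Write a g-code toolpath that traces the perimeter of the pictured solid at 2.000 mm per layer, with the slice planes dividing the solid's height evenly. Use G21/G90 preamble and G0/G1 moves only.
Reading the render: the shape is a wedge (ramp): 29 × 20 mm base, rising to 10 mm along the y=0 edge and sloping linearly to z=0 at y=20 (dimensions read to the nearest mm from the axis ticks). For the g-code, the solid's height is divided into equal slices at the stated Δz and each level perimeter traced with G1 moves after a G0 lift.

; perimeter-only toolpath
G21 ; units = mm
G90 ; absolute positioning
G28 ; home
; layer 1
G0 Z2.000
G0 X0.000 Y0.000
G1 X29.000 Y0.000
G1 X29.000 Y16.000
G1 X0.000 Y16.000
G1 X0.000 Y0.000
; layer 2
G0 Z4.000
G0 X0.000 Y0.000
G1 X29.000 Y0.000
G1 X29.000 Y12.000
G1 X0.000 Y12.000
G1 X0.000 Y0.000
; layer 3
G0 Z6.000
G0 X0.000 Y0.000
G1 X29.000 Y0.000
G1 X29.000 Y8.000
G1 X0.000 Y8.000
G1 X0.000 Y0.000
; layer 4
G0 Z8.000
G0 X0.000 Y0.000
G1 X29.000 Y0.000
G1 X29.000 Y4.000
G1 X0.000 Y4.000
G1 X0.000 Y0.000
M2 ; end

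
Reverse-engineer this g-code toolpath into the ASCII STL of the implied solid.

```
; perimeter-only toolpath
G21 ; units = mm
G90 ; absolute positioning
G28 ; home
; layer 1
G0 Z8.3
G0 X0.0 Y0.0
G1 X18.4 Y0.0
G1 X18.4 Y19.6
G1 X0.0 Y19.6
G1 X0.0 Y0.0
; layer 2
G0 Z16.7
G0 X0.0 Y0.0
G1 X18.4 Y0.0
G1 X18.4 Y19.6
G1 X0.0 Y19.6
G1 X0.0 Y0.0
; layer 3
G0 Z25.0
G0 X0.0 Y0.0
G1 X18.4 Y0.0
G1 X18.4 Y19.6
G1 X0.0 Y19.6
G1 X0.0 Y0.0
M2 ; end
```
solid part
  facet normal 0.0000 0.0000 -1.0000
    outer loop
      vertex 18.4 19.6 0.0
      vertex 18.4 0.0 0.0
      vertex 0.0 0.0 0.0
    endloop
  endfacet
  facet normal 0.0000 0.0000 -1.0000
    outer loop
      vertex 0.0 19.6 0.0
      vertex 18.4 19.6 0.0
      vertex 0.0 0.0 0.0
    endloop
  endfacet
  facet normal 0.0000 0.0000 1.0000
    outer loop
      vertex 0.0 0.0 25.0
      vertex 18.4 0.0 25.0
      vertex 18.4 19.6 25.0
    endloop
  endfacet
  facet normal 0.0000 0.0000 1.0000
    outer loop
      vertex 0.0 0.0 25.0
      vertex 18.4 19.6 25.0
      vertex 0.0 19.6 25.0
    endloop
  endfacet
  facet normal 0.0000 -1.0000 0.0000
    outer loop
      vertex 0.0 0.0 0.0
      vertex 18.4 0.0 0.0
      vertex 18.4 0.0 25.0
    endloop
  endfacet
  facet normal 0.0000 -1.0000 0.0000
    outer loop
      vertex 0.0 0.0 0.0
      vertex 18.4 0.0 25.0
      vertex 0.0 0.0 25.0
    endloop
  endfacet
  facet normal 0.0000 1.0000 0.0000
    outer loop
      vertex 18.4 19.6 25.0
      vertex 18.4 19.6 0.0
      vertex 0.0 19.6 0.0
    endloop
  endfacet
  facet normal 0.0000 1.0000 0.0000
    outer loop
      vertex 0.0 19.6 25.0
      vertex 18.4 19.6 25.0
      vertex 0.0 19.6 0.0
    endloop
  endfacet
  facet normal -1.0000 0.0000 0.0000
    outer loop
      vertex 0.0 19.6 25.0
      vertex 0.0 19.6 0.0
      vertex 0.0 0.0 0.0
    endloop
  endfacet
  facet normal -1.0000 0.0000 0.0000
    outer loop
      vertex 0.0 0.0 25.0
      vertex 0.0 19.6 25.0
      vertex 0.0 0.0 0.0
    endloop
  endfacet
  facet normal 1.0000 0.0000 0.0000
    outer loop
      vertex 18.4 0.0 0.0
      vertex 18.4 19.6 0.0
      vertex 18.4 19.6 25.0
    endloop
  endfacet
  facet normal 1.0000 0.0000 0.0000
    outer loop
      vertex 18.4 0.0 0.0
      vertex 18.4 19.6 25.0
      vertex 18.4 0.0 25.0
    endloop
  endfacet
endsolid part

The G0 Z moves step by Δz≈8.3 mm. Every layer's G1 loop is the same polygon, so the solid is a straight extrusion of it from z=0 to z≈25. Closing with flat bottom and top caps and triangulating gives 12 facets — a rectangular box, roughly 18.4 × 19.6 mm footprint and 25 mm tall.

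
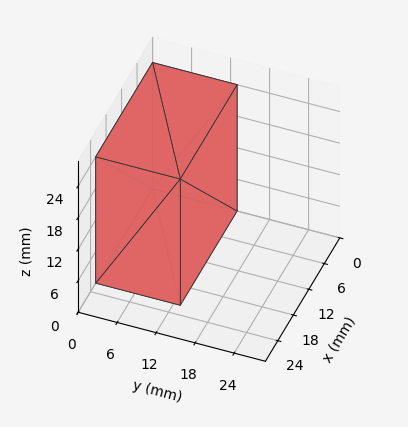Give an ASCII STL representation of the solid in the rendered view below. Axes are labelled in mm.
Reading the render: the shape is a rectangular box, roughly 22 × 13 mm footprint and 24 mm tall (dimensions read to the nearest mm from the axis ticks). For the STL, each face is triangulated and given an outward normal.

solid part
  facet normal 0.0000 0.0000 -1.0000
    outer loop
      vertex 22.00 13.00 0.00
      vertex 22.00 0.00 0.00
      vertex 0.00 0.00 0.00
    endloop
  endfacet
  facet normal 0.0000 0.0000 -1.0000
    outer loop
      vertex 0.00 13.00 0.00
      vertex 22.00 13.00 0.00
      vertex 0.00 0.00 0.00
    endloop
  endfacet
  facet normal 0.0000 0.0000 1.0000
    outer loop
      vertex 0.00 0.00 24.00
      vertex 22.00 0.00 24.00
      vertex 22.00 13.00 24.00
    endloop
  endfacet
  facet normal 0.0000 0.0000 1.0000
    outer loop
      vertex 0.00 0.00 24.00
      vertex 22.00 13.00 24.00
      vertex 0.00 13.00 24.00
    endloop
  endfacet
  facet normal 0.0000 -1.0000 0.0000
    outer loop
      vertex 0.00 0.00 0.00
      vertex 22.00 0.00 0.00
      vertex 22.00 0.00 24.00
    endloop
  endfacet
  facet normal 0.0000 -1.0000 0.0000
    outer loop
      vertex 0.00 0.00 0.00
      vertex 22.00 0.00 24.00
      vertex 0.00 0.00 24.00
    endloop
  endfacet
  facet normal 0.0000 1.0000 0.0000
    outer loop
      vertex 22.00 13.00 24.00
      vertex 22.00 13.00 0.00
      vertex 0.00 13.00 0.00
    endloop
  endfacet
  facet normal 0.0000 1.0000 0.0000
    outer loop
      vertex 0.00 13.00 24.00
      vertex 22.00 13.00 24.00
      vertex 0.00 13.00 0.00
    endloop
  endfacet
  facet normal -1.0000 0.0000 0.0000
    outer loop
      vertex 0.00 13.00 24.00
      vertex 0.00 13.00 0.00
      vertex 0.00 0.00 0.00
    endloop
  endfacet
  facet normal -1.0000 0.0000 0.0000
    outer loop
      vertex 0.00 0.00 24.00
      vertex 0.00 13.00 24.00
      vertex 0.00 0.00 0.00
    endloop
  endfacet
  facet normal 1.0000 0.0000 0.0000
    outer loop
      vertex 22.00 0.00 0.00
      vertex 22.00 13.00 0.00
      vertex 22.00 13.00 24.00
    endloop
  endfacet
  facet normal 1.0000 0.0000 0.0000
    outer loop
      vertex 22.00 0.00 0.00
      vertex 22.00 13.00 24.00
      vertex 22.00 0.00 24.00
    endloop
  endfacet
endsolid part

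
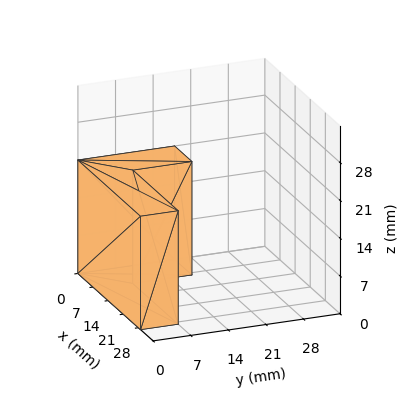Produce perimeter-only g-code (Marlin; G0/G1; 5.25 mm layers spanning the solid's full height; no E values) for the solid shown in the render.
Reading the render: the shape is an L-shaped prism: outer 29 × 18 mm, arm thicknesses ≈ 7 mm (horizontal) and 8 mm (vertical), extruded 21 mm in z (dimensions read to the nearest mm from the axis ticks). For the g-code, the solid's height is divided into equal slices at the stated Δz and each level perimeter traced with G1 moves after a G0 lift.

; perimeter-only toolpath
G21 ; units = mm
G90 ; absolute positioning
G28 ; home
; layer 1
G0 Z5.25
G0 X0.00 Y0.00
G1 X29.00 Y0.00
G1 X29.00 Y7.00
G1 X8.00 Y7.00
G1 X8.00 Y18.00
G1 X0.00 Y18.00
G1 X0.00 Y0.00
; layer 2
G0 Z10.50
G0 X0.00 Y0.00
G1 X29.00 Y0.00
G1 X29.00 Y7.00
G1 X8.00 Y7.00
G1 X8.00 Y18.00
G1 X0.00 Y18.00
G1 X0.00 Y0.00
; layer 3
G0 Z15.75
G0 X0.00 Y0.00
G1 X29.00 Y0.00
G1 X29.00 Y7.00
G1 X8.00 Y7.00
G1 X8.00 Y18.00
G1 X0.00 Y18.00
G1 X0.00 Y0.00
; layer 4
G0 Z21.00
G0 X0.00 Y0.00
G1 X29.00 Y0.00
G1 X29.00 Y7.00
G1 X8.00 Y7.00
G1 X8.00 Y18.00
G1 X0.00 Y18.00
G1 X0.00 Y0.00
M2 ; end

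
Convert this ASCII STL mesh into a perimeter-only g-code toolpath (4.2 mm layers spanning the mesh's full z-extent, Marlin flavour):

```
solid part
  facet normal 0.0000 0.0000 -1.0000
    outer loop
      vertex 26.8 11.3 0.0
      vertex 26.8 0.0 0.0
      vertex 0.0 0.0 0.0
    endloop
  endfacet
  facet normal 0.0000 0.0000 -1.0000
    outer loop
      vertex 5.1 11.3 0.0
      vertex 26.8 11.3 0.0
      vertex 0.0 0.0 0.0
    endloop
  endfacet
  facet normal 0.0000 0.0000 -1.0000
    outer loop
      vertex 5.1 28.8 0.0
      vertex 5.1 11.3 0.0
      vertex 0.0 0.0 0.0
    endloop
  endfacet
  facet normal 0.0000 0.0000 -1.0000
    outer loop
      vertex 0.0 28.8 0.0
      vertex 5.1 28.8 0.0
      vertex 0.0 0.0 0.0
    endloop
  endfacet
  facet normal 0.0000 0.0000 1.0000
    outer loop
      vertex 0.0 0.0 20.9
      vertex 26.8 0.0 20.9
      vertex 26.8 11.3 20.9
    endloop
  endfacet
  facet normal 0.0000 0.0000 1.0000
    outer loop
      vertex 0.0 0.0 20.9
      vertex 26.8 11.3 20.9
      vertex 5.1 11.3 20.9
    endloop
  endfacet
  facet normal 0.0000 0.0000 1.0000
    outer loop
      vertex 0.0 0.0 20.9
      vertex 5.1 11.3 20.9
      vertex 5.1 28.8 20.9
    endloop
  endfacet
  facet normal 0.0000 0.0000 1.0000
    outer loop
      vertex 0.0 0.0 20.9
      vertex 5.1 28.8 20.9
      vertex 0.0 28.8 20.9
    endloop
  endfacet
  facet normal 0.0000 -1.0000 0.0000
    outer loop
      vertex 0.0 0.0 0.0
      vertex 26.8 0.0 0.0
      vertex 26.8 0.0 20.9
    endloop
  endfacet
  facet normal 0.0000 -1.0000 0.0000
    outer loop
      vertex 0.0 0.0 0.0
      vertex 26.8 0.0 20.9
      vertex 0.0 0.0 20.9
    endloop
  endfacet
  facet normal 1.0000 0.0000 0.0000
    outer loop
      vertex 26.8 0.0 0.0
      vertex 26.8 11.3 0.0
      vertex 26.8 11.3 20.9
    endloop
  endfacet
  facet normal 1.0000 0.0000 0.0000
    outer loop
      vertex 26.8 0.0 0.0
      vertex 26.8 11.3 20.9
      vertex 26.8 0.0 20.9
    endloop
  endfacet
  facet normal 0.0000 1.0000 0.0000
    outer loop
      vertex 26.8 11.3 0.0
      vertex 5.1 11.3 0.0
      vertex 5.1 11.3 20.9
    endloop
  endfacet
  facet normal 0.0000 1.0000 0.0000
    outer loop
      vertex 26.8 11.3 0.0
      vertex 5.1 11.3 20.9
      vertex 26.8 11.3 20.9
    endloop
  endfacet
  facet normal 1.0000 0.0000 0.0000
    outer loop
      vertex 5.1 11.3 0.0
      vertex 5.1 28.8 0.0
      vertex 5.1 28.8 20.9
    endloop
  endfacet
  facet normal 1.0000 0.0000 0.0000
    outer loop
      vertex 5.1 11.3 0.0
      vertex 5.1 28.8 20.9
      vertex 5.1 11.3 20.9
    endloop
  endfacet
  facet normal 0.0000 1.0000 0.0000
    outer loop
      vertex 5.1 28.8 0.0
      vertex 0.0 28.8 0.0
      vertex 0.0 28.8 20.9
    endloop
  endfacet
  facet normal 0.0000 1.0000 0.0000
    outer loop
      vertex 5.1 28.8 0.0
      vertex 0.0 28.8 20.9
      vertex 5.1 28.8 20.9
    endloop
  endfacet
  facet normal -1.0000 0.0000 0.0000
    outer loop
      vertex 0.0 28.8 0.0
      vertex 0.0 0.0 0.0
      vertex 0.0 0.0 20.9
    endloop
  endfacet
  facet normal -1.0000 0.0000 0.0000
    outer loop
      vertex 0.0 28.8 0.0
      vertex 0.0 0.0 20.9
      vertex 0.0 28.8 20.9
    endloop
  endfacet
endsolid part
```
; perimeter-only toolpath
G21 ; units = mm
G90 ; absolute positioning
G28 ; home
; layer 1
G0 Z4.2
G0 X0.0 Y0.0
G1 X26.8 Y0.0
G1 X26.8 Y11.3
G1 X5.1 Y11.3
G1 X5.1 Y28.8
G1 X0.0 Y28.8
G1 X0.0 Y0.0
; layer 2
G0 Z8.4
G0 X0.0 Y0.0
G1 X26.8 Y0.0
G1 X26.8 Y11.3
G1 X5.1 Y11.3
G1 X5.1 Y28.8
G1 X0.0 Y28.8
G1 X0.0 Y0.0
; layer 3
G0 Z12.5
G0 X0.0 Y0.0
G1 X26.8 Y0.0
G1 X26.8 Y11.3
G1 X5.1 Y11.3
G1 X5.1 Y28.8
G1 X0.0 Y28.8
G1 X0.0 Y0.0
; layer 4
G0 Z16.7
G0 X0.0 Y0.0
G1 X26.8 Y0.0
G1 X26.8 Y11.3
G1 X5.1 Y11.3
G1 X5.1 Y28.8
G1 X0.0 Y28.8
G1 X0.0 Y0.0
; layer 5
G0 Z20.9
G0 X0.0 Y0.0
G1 X26.8 Y0.0
G1 X26.8 Y11.3
G1 X5.1 Y11.3
G1 X5.1 Y28.8
G1 X0.0 Y28.8
G1 X0.0 Y0.0
M2 ; end

The solid is an L-shaped prism: outer 26.8 × 28.8 mm, arm thicknesses ≈ 11.3 mm (horizontal) and 5.1 mm (vertical), extruded 20.9 mm in z. Slicing at Δz = 4.2 mm — 5 equal slices spanning the solid's height, so layer i sits at z = i·h/5 — gives 5 non-empty perimeters. Each is a 6-segment closed polygon; G0 lifts to the layer z and rapids to the start vertex, then G1 traces the edges.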